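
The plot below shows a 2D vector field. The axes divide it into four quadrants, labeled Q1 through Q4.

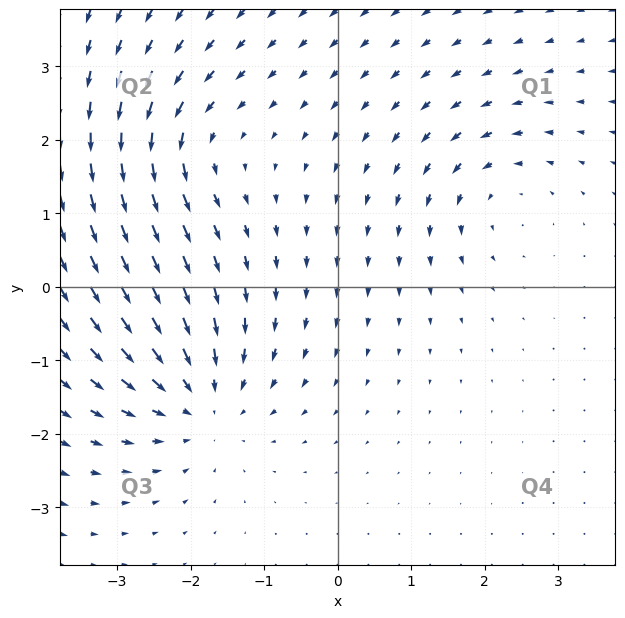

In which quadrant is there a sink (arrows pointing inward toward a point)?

The sink sits at approximately (-1.9, -1.6), which lies in quadrant Q3. The divergence there is about -4, negative as expected for a sink.

Q3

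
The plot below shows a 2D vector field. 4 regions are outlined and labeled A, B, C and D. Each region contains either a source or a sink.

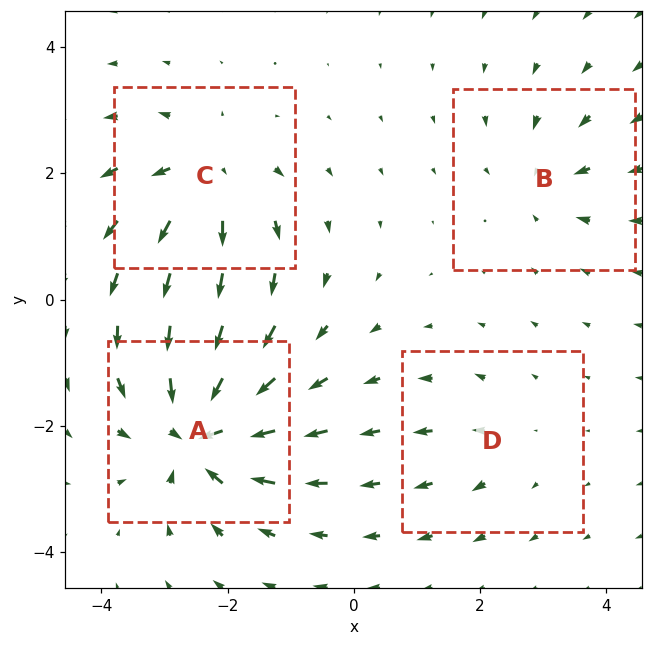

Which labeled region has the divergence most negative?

A

Divergence at each region's feature centre — A: about -8, B: about -4, C: about +6, D: about +2. Region A is most negative.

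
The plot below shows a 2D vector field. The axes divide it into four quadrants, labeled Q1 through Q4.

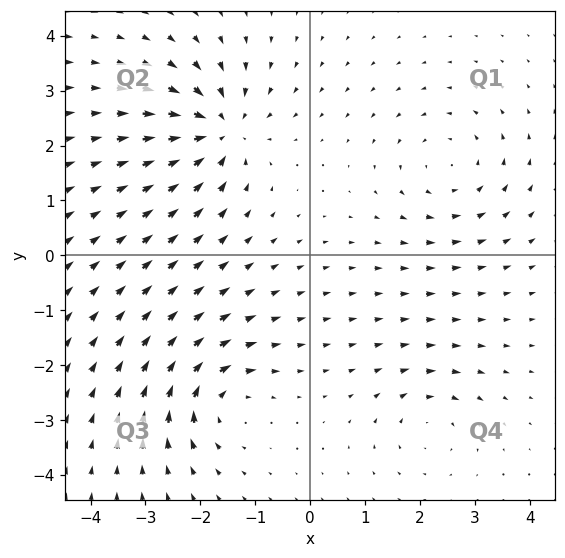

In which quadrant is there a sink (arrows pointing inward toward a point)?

Q2

The sink sits at approximately (-1.6, 2.3), which lies in quadrant Q2. The divergence there is about -7, negative as expected for a sink.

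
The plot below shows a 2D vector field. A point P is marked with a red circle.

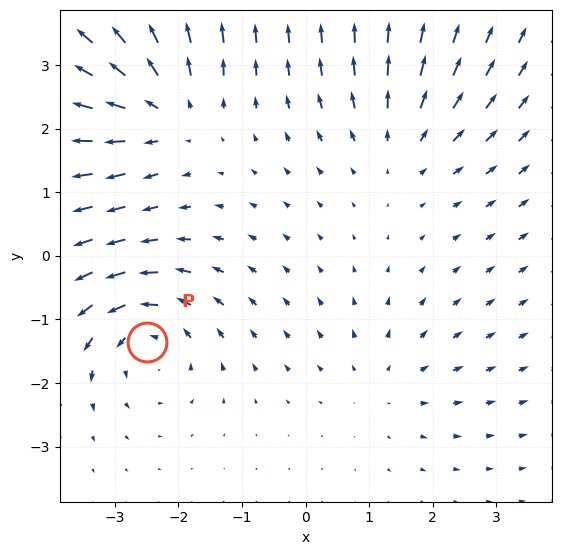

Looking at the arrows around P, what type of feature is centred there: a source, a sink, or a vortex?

vortex

At P (-2.5, -1.3) the arrows circulate counterclockwise. Divergence ≈0, curl about +5 — near-zero divergence with nonzero curl is a vortex.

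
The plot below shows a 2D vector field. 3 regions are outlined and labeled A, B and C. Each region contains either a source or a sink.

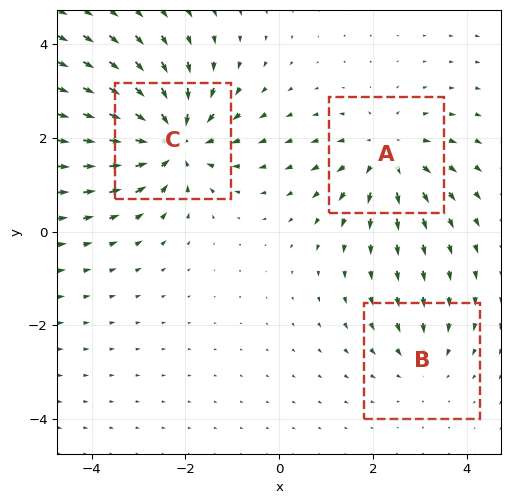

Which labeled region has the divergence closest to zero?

Divergence at each region's feature centre — A: about +3, B: about -2, C: about -5. Region B is closest to zero.

B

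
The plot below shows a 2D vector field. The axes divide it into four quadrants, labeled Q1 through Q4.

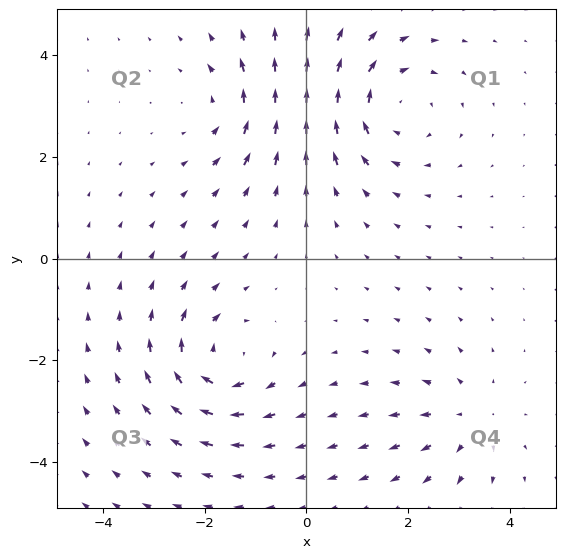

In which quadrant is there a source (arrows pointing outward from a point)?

The source sits at approximately (3.2, -3.1), which lies in quadrant Q4. The divergence there is about +3, positive as expected for a source.

Q4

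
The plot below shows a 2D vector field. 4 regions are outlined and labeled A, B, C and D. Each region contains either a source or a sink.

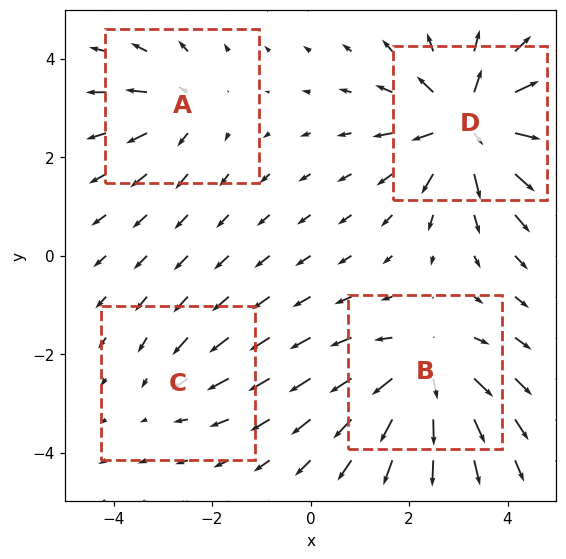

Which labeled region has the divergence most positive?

Divergence at each region's feature centre — A: about +4, B: about +6, C: about -2, D: about +8. Region D is most positive.

D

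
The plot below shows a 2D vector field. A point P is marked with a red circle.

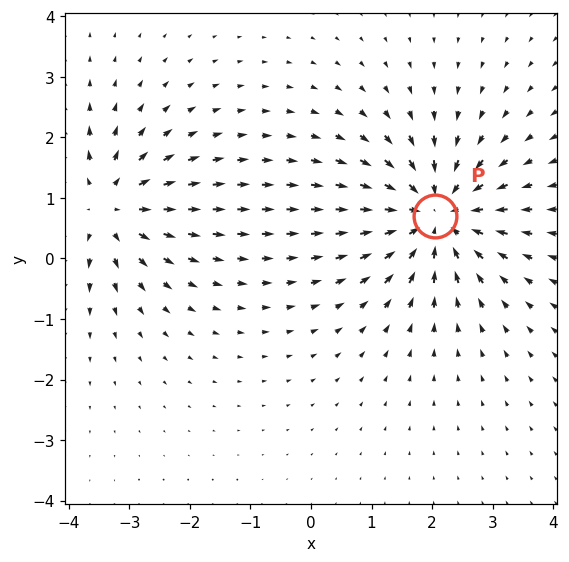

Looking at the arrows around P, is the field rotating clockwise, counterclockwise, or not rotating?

Near P at (2.1, 0.7) the arrows show no circulation. The curl there is ≈0.

not rotating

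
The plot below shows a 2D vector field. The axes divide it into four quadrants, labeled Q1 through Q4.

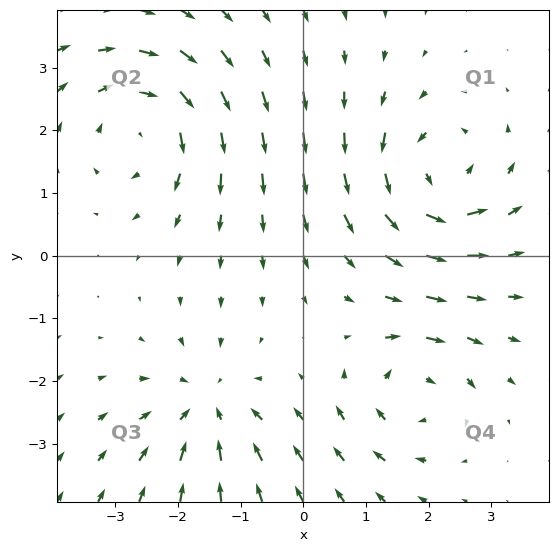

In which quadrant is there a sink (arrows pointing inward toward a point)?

The sink sits at approximately (-1.5, -2.4), which lies in quadrant Q3. The divergence there is about -4, negative as expected for a sink.

Q3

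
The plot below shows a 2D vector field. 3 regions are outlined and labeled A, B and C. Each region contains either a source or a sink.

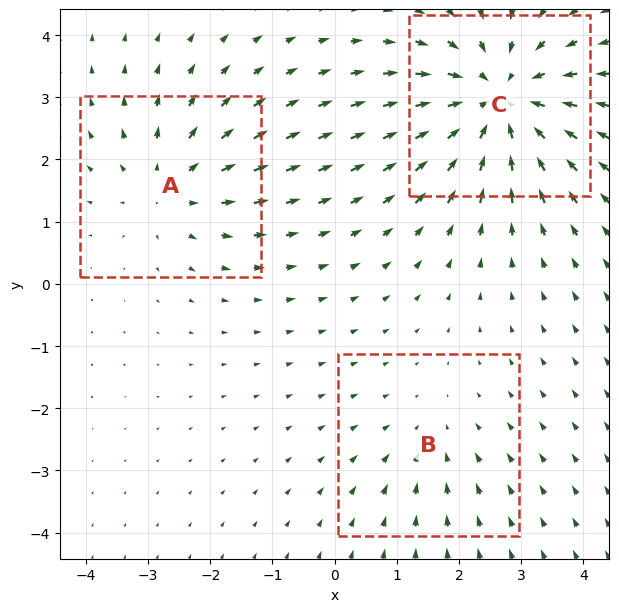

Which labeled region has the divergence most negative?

C

Divergence at each region's feature centre — A: about +3, B: about -2, C: about -4. Region C is most negative.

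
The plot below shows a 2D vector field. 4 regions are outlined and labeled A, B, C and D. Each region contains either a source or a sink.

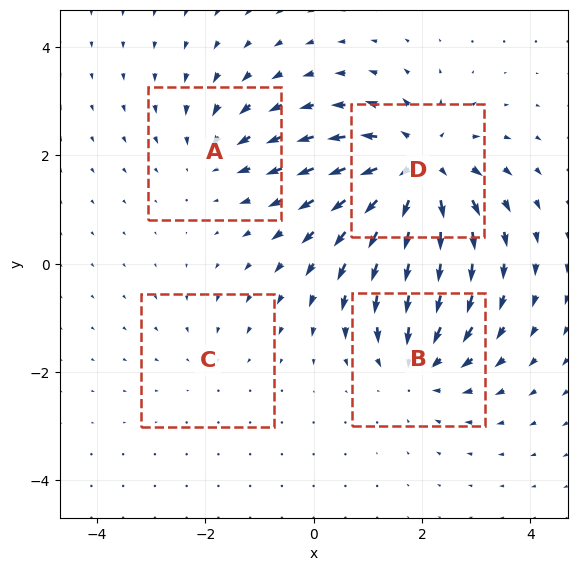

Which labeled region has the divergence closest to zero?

C

Divergence at each region's feature centre — A: about -3, B: about -5, C: about -2, D: about +7. Region C is closest to zero.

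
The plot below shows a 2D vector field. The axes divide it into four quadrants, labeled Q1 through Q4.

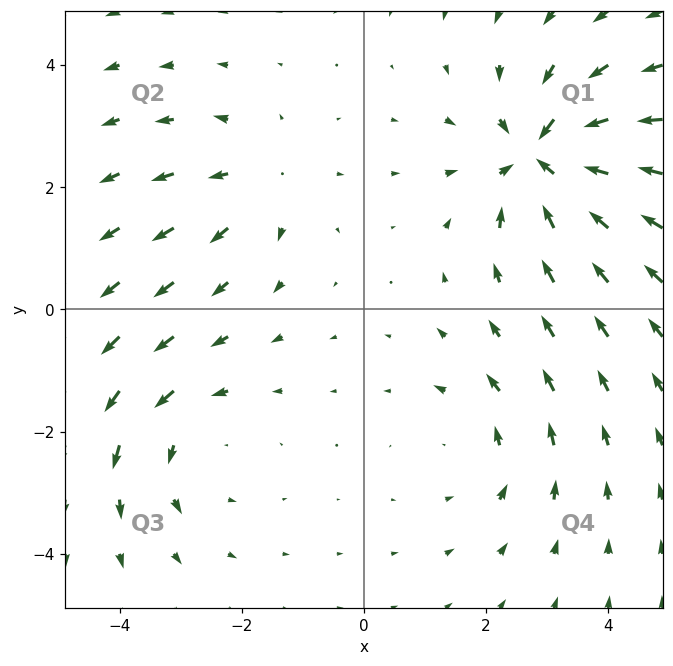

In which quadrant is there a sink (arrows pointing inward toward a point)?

The sink sits at approximately (2.9, 2.5), which lies in quadrant Q1. The divergence there is about -5, negative as expected for a sink.

Q1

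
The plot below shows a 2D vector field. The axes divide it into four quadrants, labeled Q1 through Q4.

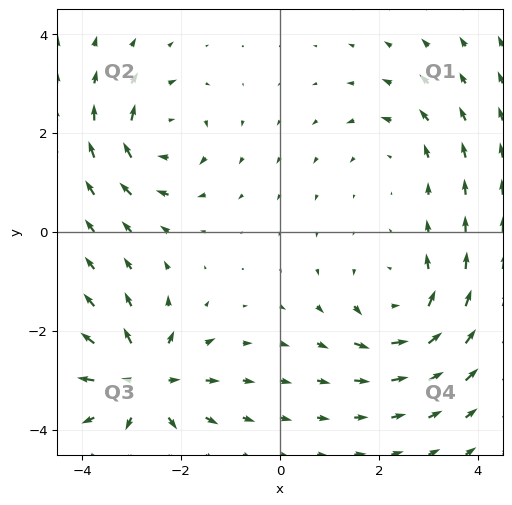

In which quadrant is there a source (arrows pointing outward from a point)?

Q3

The source sits at approximately (-2.7, -3.0), which lies in quadrant Q3. The divergence there is about +5, positive as expected for a source.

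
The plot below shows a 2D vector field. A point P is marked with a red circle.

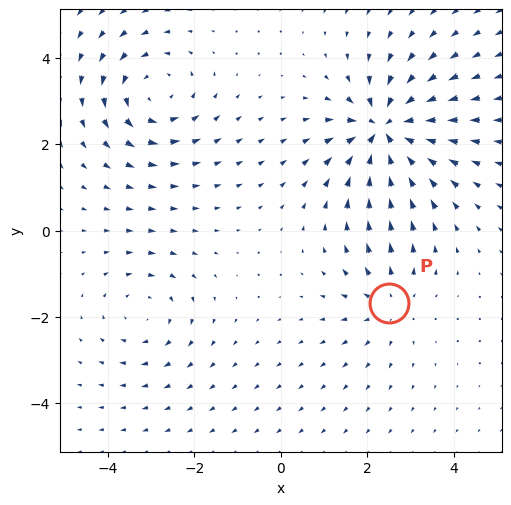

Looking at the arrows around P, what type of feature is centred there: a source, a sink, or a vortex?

At P (2.5, -1.7) the arrows spread outward. Divergence about +2, curl ≈0 — positive divergence with near-zero curl is a source.

source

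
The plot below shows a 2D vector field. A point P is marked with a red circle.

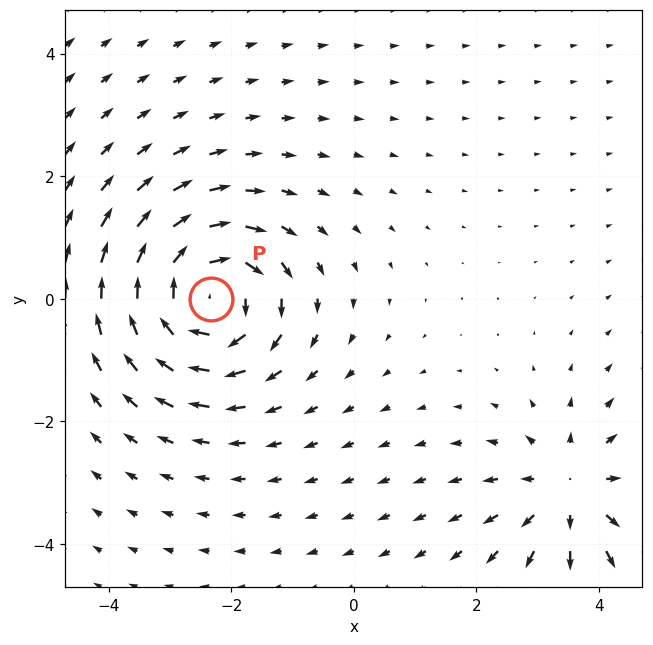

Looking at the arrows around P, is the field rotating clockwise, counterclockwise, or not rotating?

clockwise

Near P at (-2.3, -0.0) the arrows circulate clockwise. The curl (z-component) there is about -6; negative curl means clockwise rotation.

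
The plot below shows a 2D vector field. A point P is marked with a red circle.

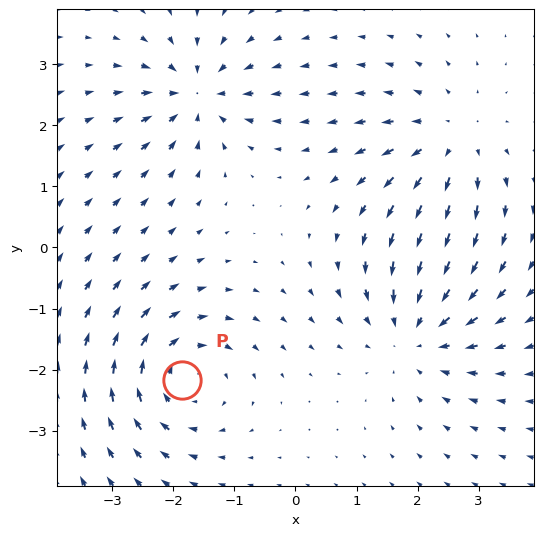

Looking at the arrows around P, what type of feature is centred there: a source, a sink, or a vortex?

vortex

At P (-1.9, -2.2) the arrows circulate clockwise. Divergence ≈0, curl about -5 — near-zero divergence with nonzero curl is a vortex.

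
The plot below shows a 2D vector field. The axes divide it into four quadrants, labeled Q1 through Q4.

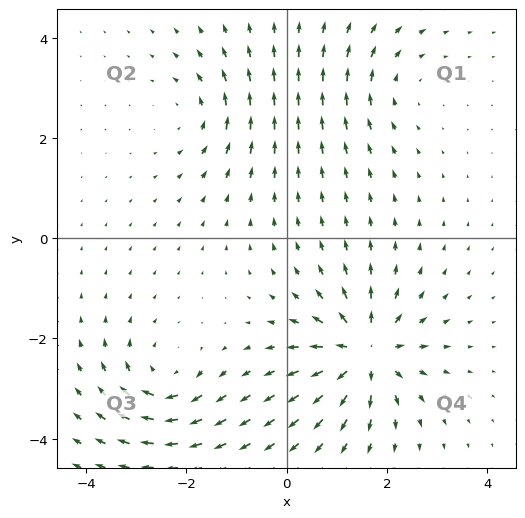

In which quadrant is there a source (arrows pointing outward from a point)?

Q4

The source sits at approximately (1.6, -2.3), which lies in quadrant Q4. The divergence there is about +6, positive as expected for a source.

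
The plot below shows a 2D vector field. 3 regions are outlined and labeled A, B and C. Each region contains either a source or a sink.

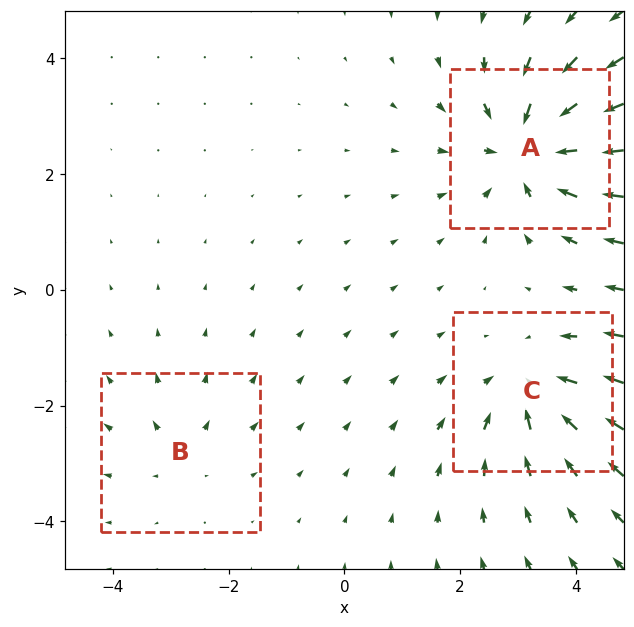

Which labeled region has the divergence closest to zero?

Divergence at each region's feature centre — A: about -5, B: about +2, C: about -4. Region B is closest to zero.

B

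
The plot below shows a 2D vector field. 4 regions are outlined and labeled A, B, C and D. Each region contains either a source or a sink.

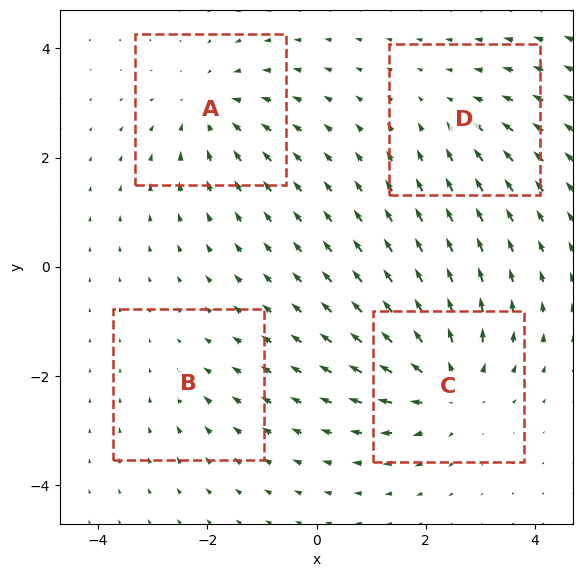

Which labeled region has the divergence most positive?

C

Divergence at each region's feature centre — A: about -5, B: about -2, C: about +6, D: about -3. Region C is most positive.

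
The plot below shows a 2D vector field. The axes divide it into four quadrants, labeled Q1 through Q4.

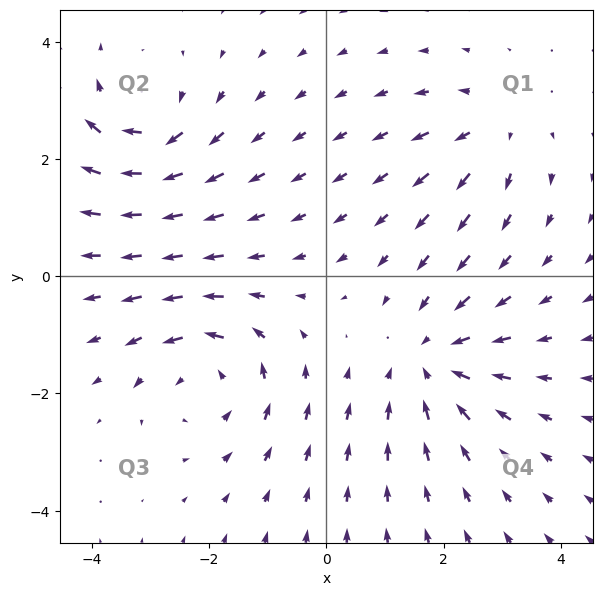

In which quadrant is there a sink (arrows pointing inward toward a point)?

Q4

The sink sits at approximately (1.8, -1.5), which lies in quadrant Q4. The divergence there is about -4, negative as expected for a sink.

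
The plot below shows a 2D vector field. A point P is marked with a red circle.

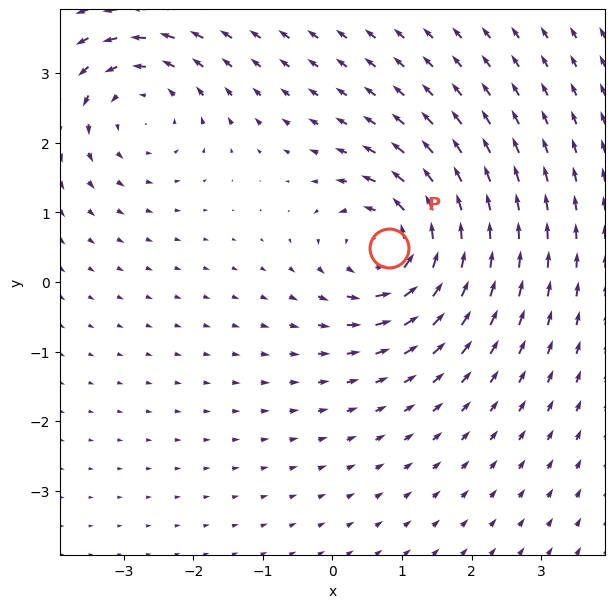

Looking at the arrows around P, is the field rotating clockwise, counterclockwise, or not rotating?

Near P at (0.8, 0.5) the arrows circulate counterclockwise. The curl (z-component) there is about +4; positive curl means counterclockwise rotation.

counterclockwise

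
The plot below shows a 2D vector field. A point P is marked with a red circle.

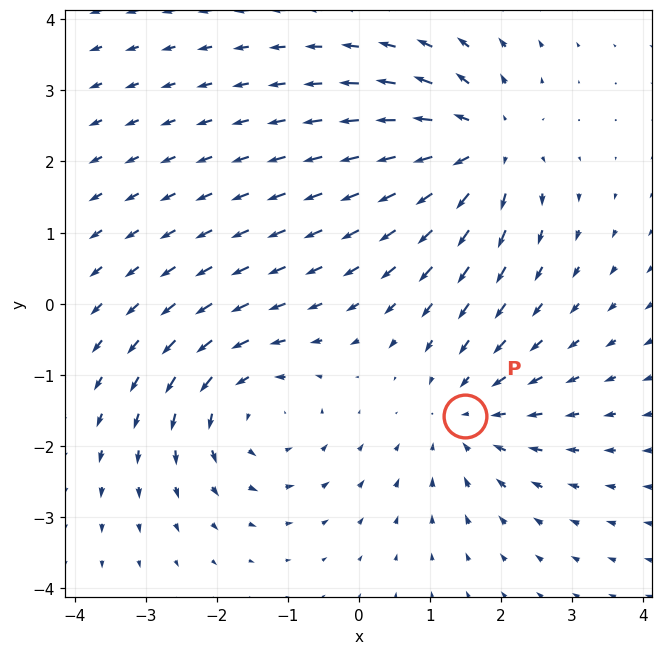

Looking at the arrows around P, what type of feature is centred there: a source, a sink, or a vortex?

sink

At P (1.5, -1.6) the arrows converge inward. Divergence about -3, curl ≈0 — negative divergence with near-zero curl is a sink.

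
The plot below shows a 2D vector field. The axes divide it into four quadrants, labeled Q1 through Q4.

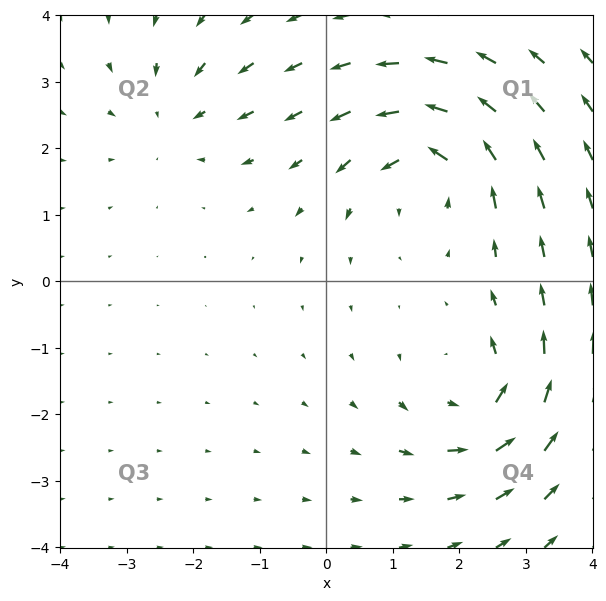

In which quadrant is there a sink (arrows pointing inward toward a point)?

Q2

The sink sits at approximately (-2.3, 2.5), which lies in quadrant Q2. The divergence there is about -3, negative as expected for a sink.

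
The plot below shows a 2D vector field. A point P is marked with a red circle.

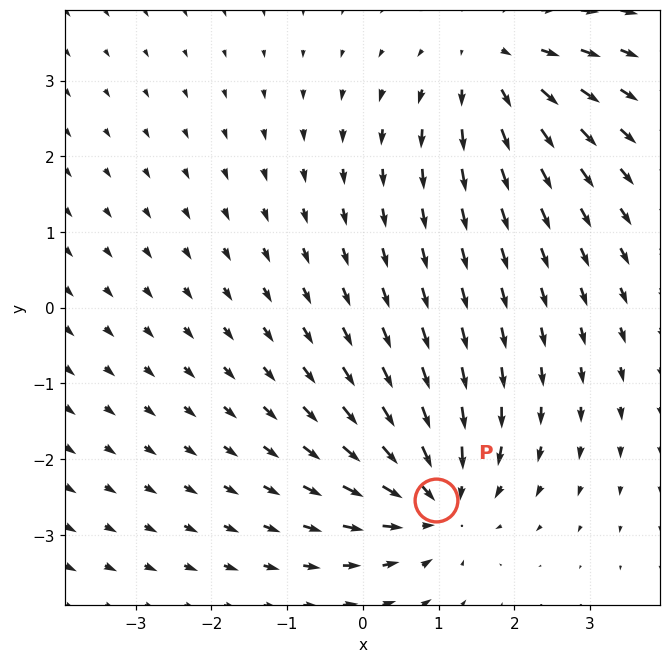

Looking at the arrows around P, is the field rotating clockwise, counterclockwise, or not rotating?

Near P at (1.0, -2.5) the arrows show no circulation. The curl there is ≈0.

not rotating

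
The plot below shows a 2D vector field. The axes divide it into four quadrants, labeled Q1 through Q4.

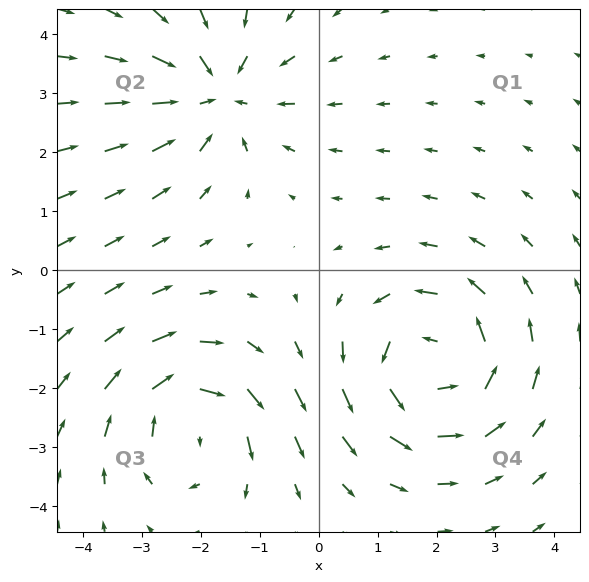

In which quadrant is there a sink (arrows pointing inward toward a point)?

The sink sits at approximately (-1.7, 3.0), which lies in quadrant Q2. The divergence there is about -4, negative as expected for a sink.

Q2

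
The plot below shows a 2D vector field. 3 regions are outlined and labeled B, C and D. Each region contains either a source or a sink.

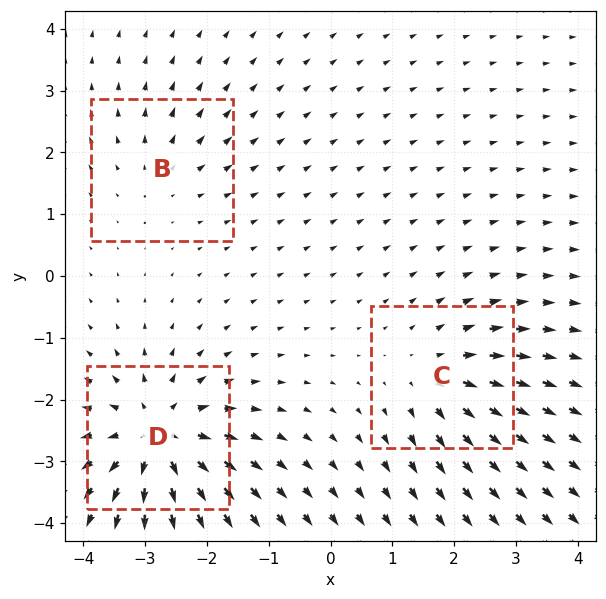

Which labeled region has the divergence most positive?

D

Divergence at each region's feature centre — B: about +2, C: about +4, D: about +6. Region D is most positive.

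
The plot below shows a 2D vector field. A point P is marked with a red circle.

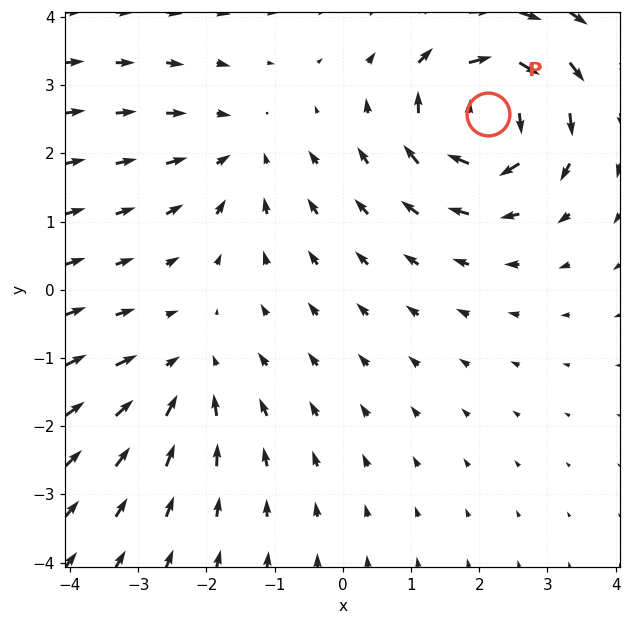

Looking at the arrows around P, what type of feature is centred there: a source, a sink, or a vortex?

At P (2.1, 2.6) the arrows circulate clockwise. Divergence ≈0, curl about -6 — near-zero divergence with nonzero curl is a vortex.

vortex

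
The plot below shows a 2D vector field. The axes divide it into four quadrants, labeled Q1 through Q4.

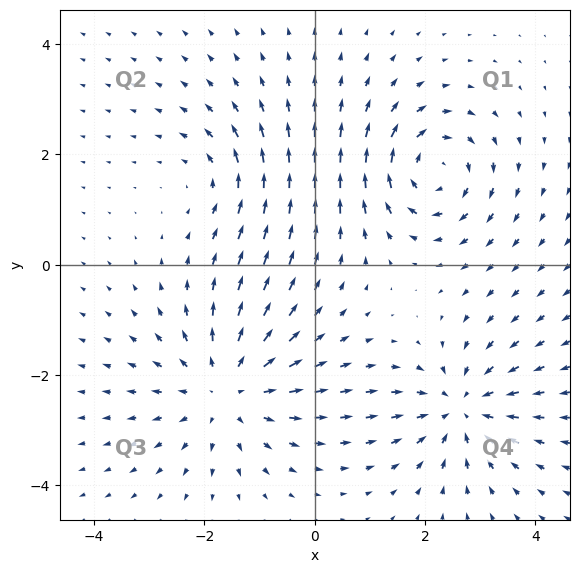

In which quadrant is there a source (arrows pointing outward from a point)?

The source sits at approximately (-1.6, -2.3), which lies in quadrant Q3. The divergence there is about +4, positive as expected for a source.

Q3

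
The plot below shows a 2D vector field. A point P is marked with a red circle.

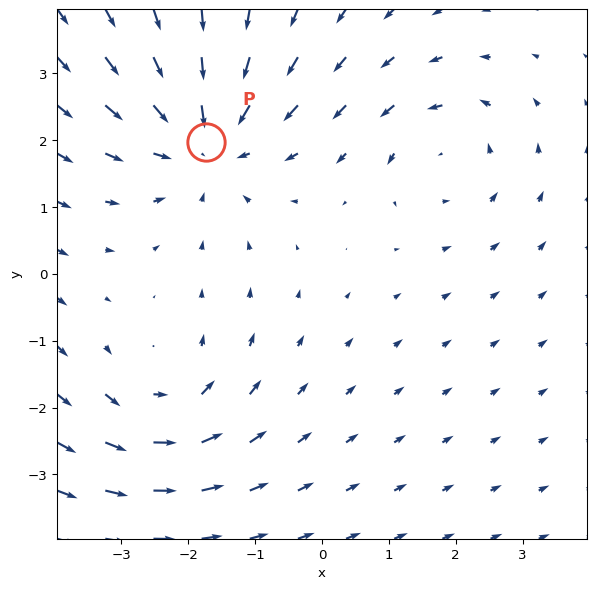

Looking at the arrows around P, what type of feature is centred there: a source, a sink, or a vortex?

sink

At P (-1.7, 2.0) the arrows converge inward. Divergence about -4, curl ≈0 — negative divergence with near-zero curl is a sink.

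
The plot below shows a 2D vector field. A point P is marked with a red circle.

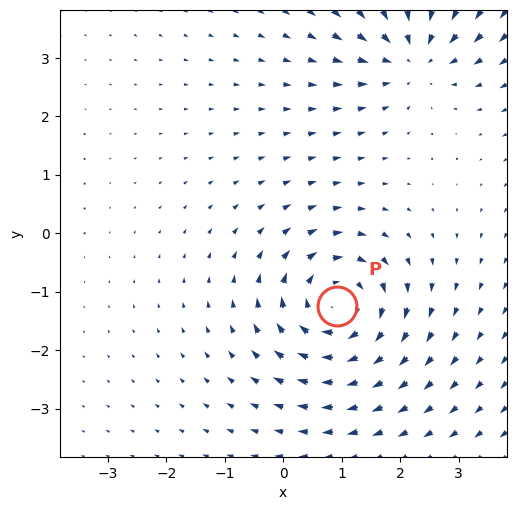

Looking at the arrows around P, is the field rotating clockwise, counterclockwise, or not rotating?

Near P at (0.9, -1.2) the arrows circulate clockwise. The curl (z-component) there is about -5; negative curl means clockwise rotation.

clockwise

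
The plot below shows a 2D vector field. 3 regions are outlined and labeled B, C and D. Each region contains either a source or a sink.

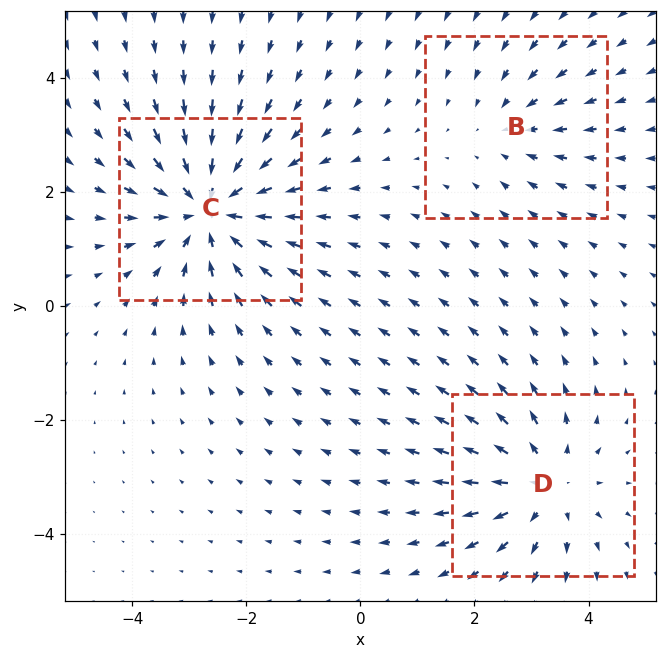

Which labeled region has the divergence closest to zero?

B

Divergence at each region's feature centre — B: about -2, C: about -4, D: about +3. Region B is closest to zero.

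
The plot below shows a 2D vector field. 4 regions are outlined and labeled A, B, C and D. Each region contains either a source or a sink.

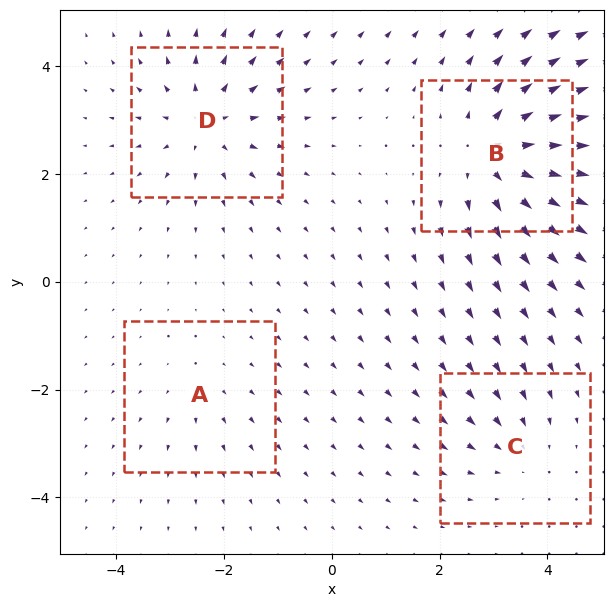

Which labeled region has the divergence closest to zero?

A

Divergence at each region's feature centre — A: about +2, B: about +7, C: about -3, D: about +5. Region A is closest to zero.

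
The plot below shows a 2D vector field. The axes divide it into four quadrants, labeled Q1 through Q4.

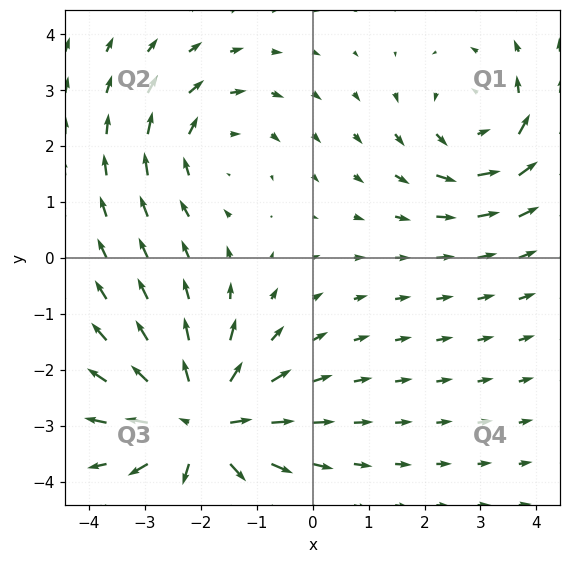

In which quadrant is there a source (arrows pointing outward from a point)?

Q3

The source sits at approximately (-2.0, -3.0), which lies in quadrant Q3. The divergence there is about +5, positive as expected for a source.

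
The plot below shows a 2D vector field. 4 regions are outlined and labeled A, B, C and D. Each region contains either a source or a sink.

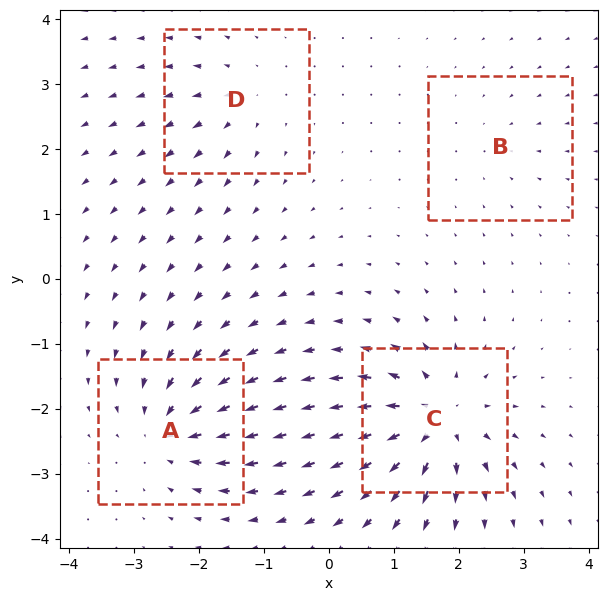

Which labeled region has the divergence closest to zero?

Divergence at each region's feature centre — A: about -7, B: about -2, C: about +9, D: about +4. Region B is closest to zero.

B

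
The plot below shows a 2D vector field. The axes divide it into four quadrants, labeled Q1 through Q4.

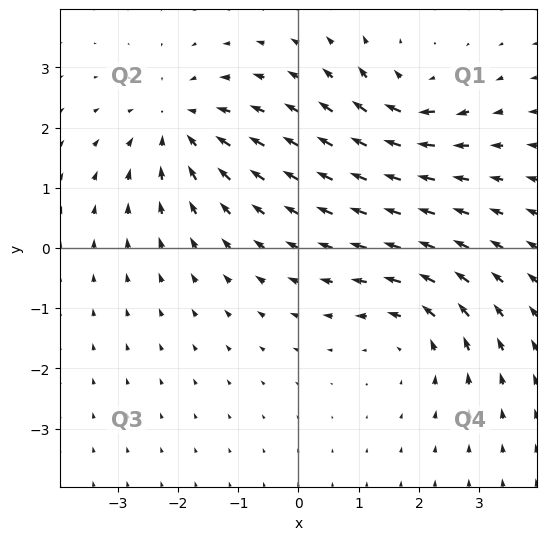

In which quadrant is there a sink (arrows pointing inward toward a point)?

Q2

The sink sits at approximately (-2.0, 2.0), which lies in quadrant Q2. The divergence there is about -4, negative as expected for a sink.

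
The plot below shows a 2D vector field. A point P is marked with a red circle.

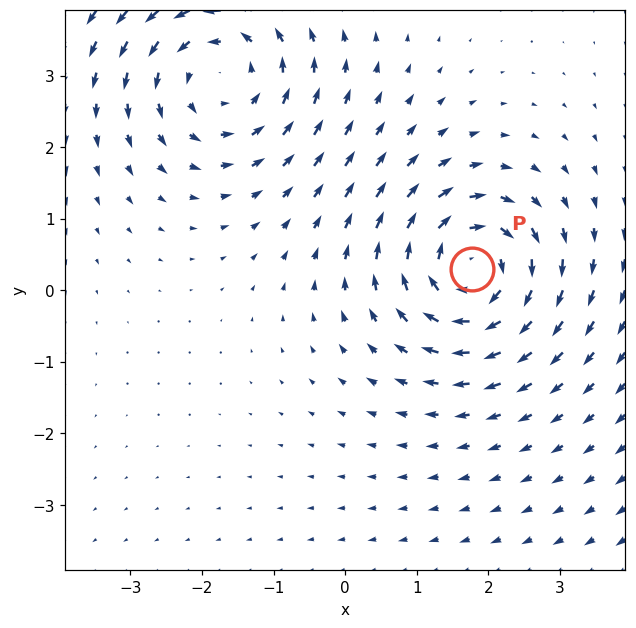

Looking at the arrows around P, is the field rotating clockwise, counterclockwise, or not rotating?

clockwise

Near P at (1.8, 0.3) the arrows circulate clockwise. The curl (z-component) there is about -6; negative curl means clockwise rotation.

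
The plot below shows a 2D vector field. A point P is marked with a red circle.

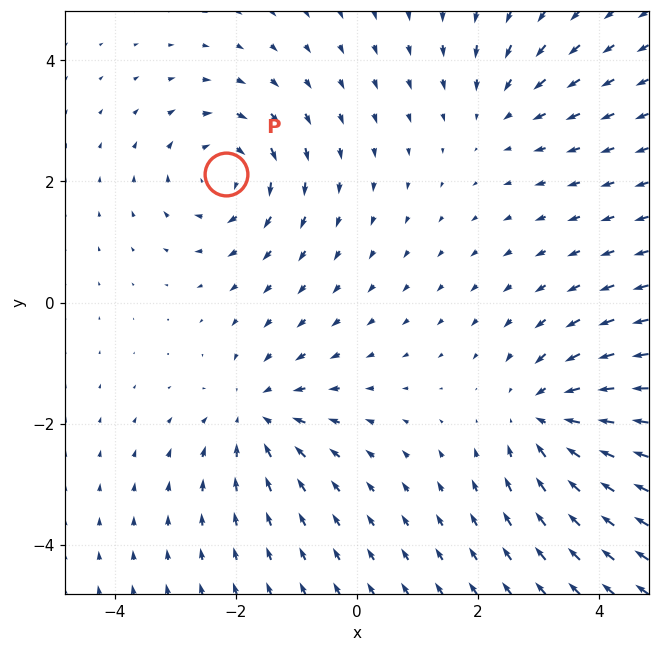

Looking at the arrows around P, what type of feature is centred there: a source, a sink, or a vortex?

At P (-2.2, 2.1) the arrows circulate clockwise. Divergence ≈0, curl about -5 — near-zero divergence with nonzero curl is a vortex.

vortex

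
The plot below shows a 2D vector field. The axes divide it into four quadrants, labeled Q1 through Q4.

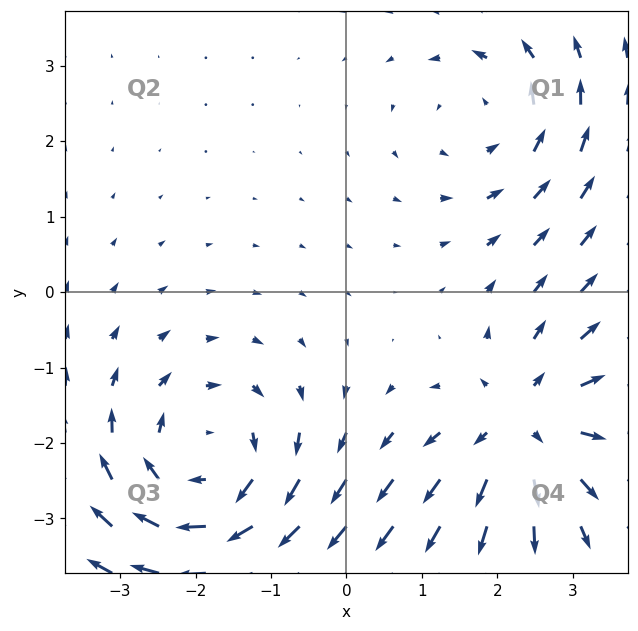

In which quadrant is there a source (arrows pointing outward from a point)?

The source sits at approximately (2.4, -1.8), which lies in quadrant Q4. The divergence there is about +4, positive as expected for a source.

Q4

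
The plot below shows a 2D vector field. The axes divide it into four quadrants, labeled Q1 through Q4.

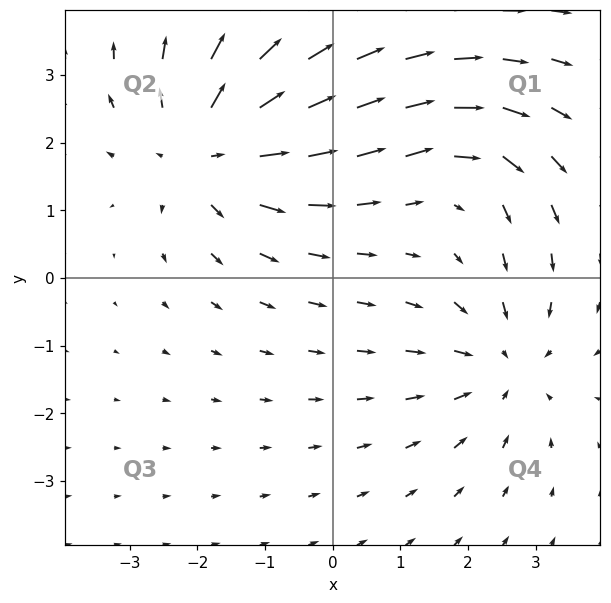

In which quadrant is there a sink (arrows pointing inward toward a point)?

Q4

The sink sits at approximately (2.5, -1.3), which lies in quadrant Q4. The divergence there is about -3, negative as expected for a sink.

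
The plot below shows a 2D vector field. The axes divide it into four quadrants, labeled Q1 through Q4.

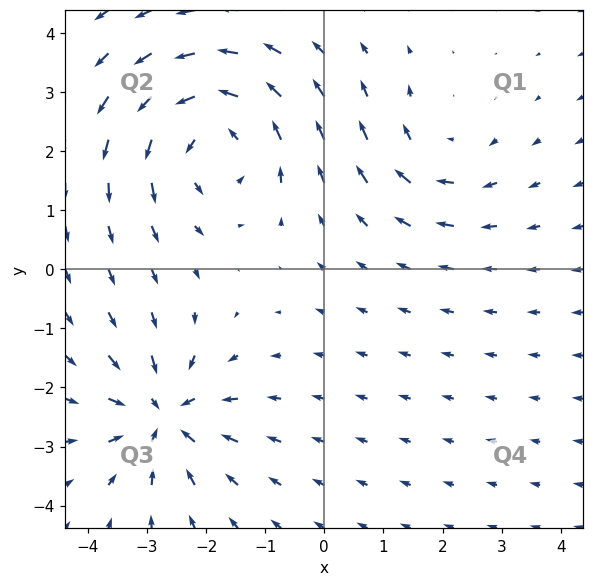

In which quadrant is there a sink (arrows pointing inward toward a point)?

The sink sits at approximately (-2.7, -2.5), which lies in quadrant Q3. The divergence there is about -4, negative as expected for a sink.

Q3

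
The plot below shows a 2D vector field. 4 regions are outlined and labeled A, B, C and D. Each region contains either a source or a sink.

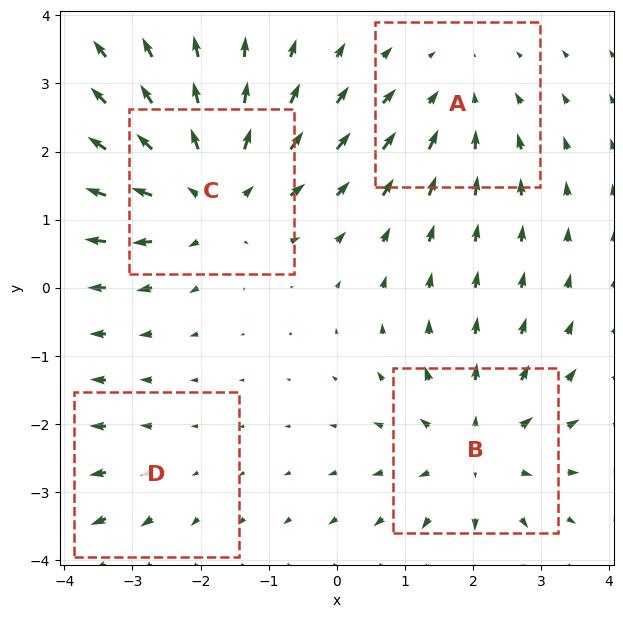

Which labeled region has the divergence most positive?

C

Divergence at each region's feature centre — A: about -3, B: about +4, C: about +5, D: about +2. Region C is most positive.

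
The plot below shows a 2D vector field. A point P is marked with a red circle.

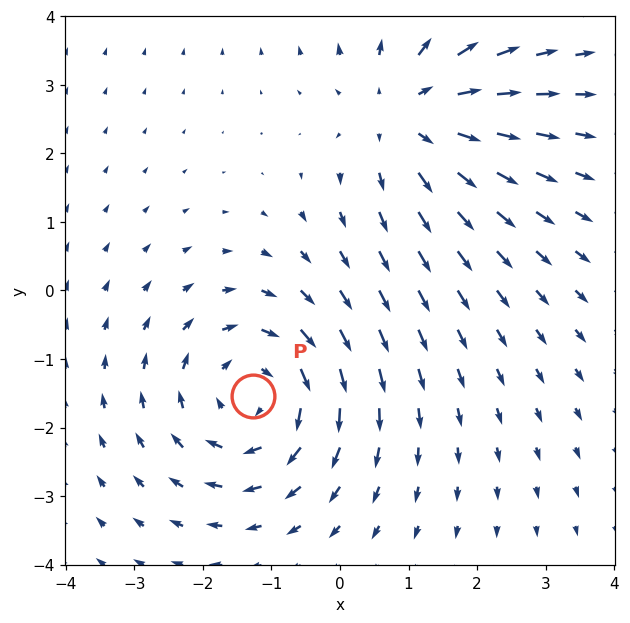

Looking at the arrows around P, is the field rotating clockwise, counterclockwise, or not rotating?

Near P at (-1.3, -1.5) the arrows circulate clockwise. The curl (z-component) there is about -4; negative curl means clockwise rotation.

clockwise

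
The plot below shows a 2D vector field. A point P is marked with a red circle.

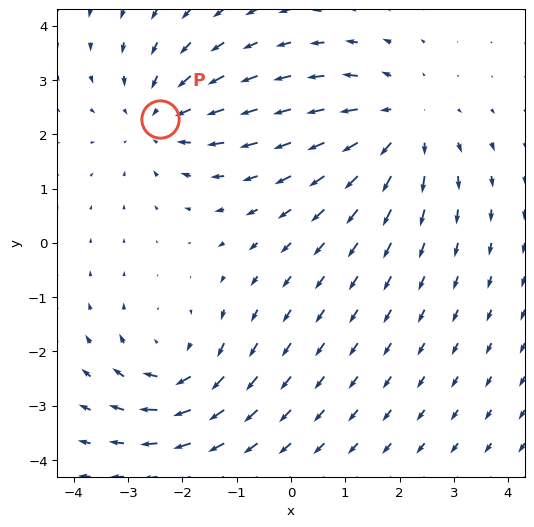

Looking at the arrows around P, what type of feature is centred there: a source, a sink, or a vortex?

sink

At P (-2.4, 2.3) the arrows converge inward. Divergence about -3, curl ≈0 — negative divergence with near-zero curl is a sink.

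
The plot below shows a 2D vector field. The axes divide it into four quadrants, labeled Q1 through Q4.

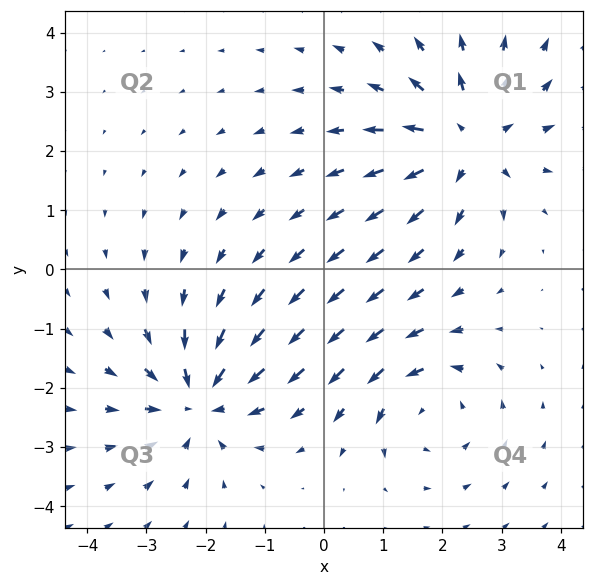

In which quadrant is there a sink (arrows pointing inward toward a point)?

Q3

The sink sits at approximately (-2.1, -2.2), which lies in quadrant Q3. The divergence there is about -5, negative as expected for a sink.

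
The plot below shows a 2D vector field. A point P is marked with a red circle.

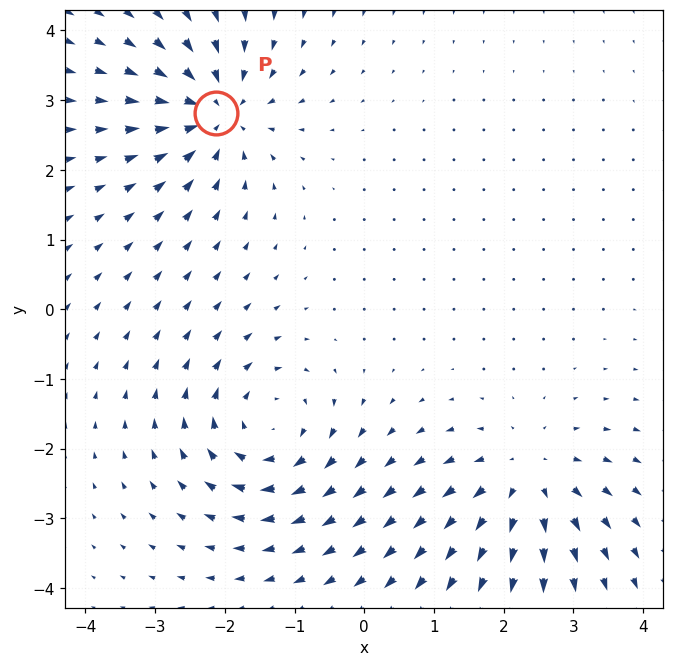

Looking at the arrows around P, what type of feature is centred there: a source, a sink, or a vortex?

sink

At P (-2.1, 2.8) the arrows converge inward. Divergence about -6, curl ≈0 — negative divergence with near-zero curl is a sink.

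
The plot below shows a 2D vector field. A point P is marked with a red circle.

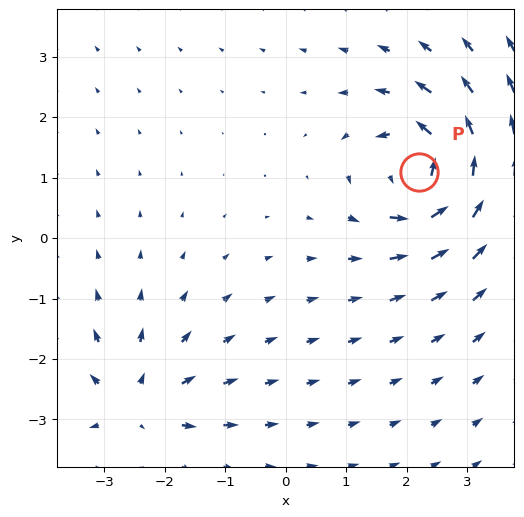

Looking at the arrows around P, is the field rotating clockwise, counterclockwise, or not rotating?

counterclockwise

Near P at (2.2, 1.1) the arrows circulate counterclockwise. The curl (z-component) there is about +7; positive curl means counterclockwise rotation.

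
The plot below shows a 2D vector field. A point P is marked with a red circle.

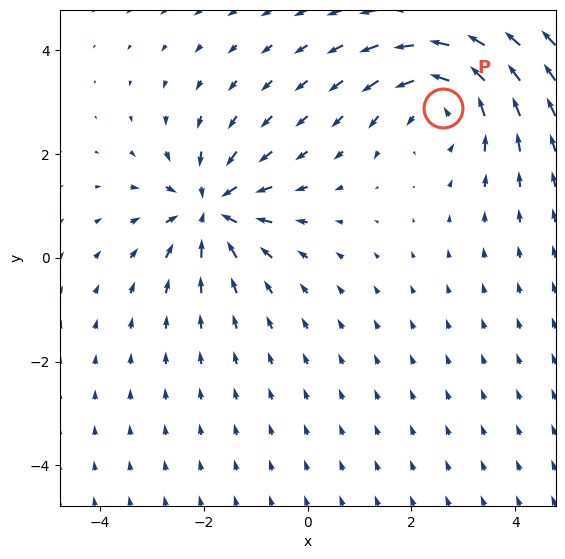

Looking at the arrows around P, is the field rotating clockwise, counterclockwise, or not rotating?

counterclockwise

Near P at (2.6, 2.9) the arrows circulate counterclockwise. The curl (z-component) there is about +4; positive curl means counterclockwise rotation.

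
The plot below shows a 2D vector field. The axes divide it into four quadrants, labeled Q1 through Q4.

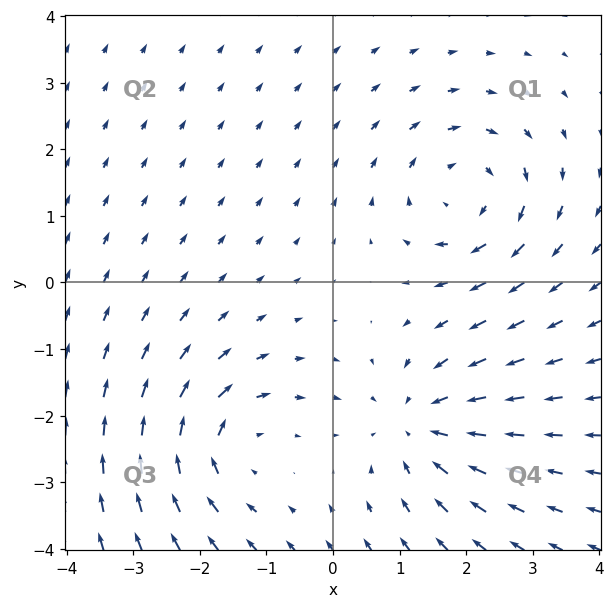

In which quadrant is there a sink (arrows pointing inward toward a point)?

The sink sits at approximately (1.3, -2.1), which lies in quadrant Q4. The divergence there is about -4, negative as expected for a sink.

Q4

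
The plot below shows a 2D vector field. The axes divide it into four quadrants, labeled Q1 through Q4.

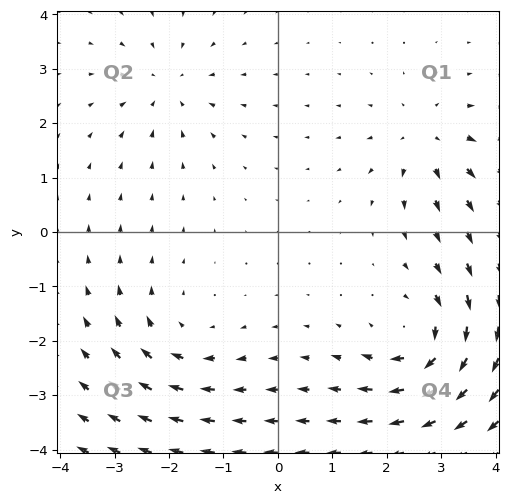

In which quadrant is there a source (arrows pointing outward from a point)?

The source sits at approximately (2.7, 1.7), which lies in quadrant Q1. The divergence there is about +4, positive as expected for a source.

Q1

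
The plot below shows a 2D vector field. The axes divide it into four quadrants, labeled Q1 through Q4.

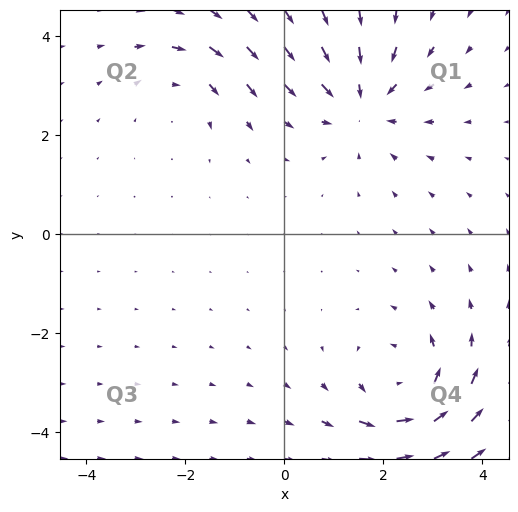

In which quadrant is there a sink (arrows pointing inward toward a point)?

Q1

The sink sits at approximately (1.6, 2.7), which lies in quadrant Q1. The divergence there is about -4, negative as expected for a sink.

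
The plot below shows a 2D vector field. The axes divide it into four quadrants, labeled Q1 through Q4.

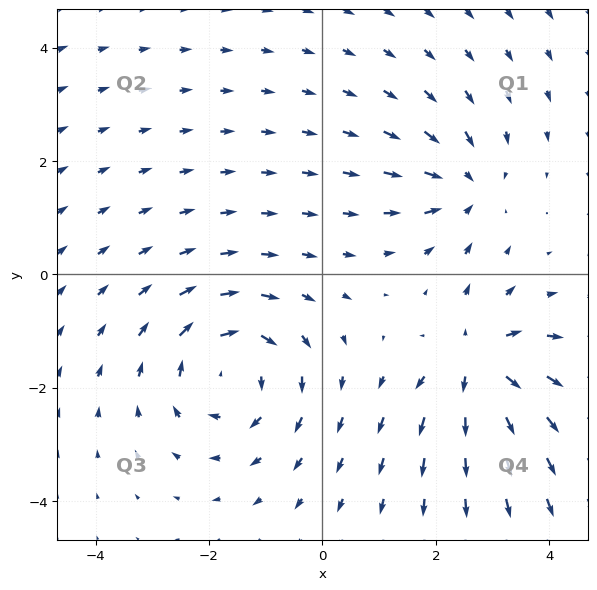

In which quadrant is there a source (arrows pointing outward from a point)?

Q4

The source sits at approximately (2.7, -1.6), which lies in quadrant Q4. The divergence there is about +6, positive as expected for a source.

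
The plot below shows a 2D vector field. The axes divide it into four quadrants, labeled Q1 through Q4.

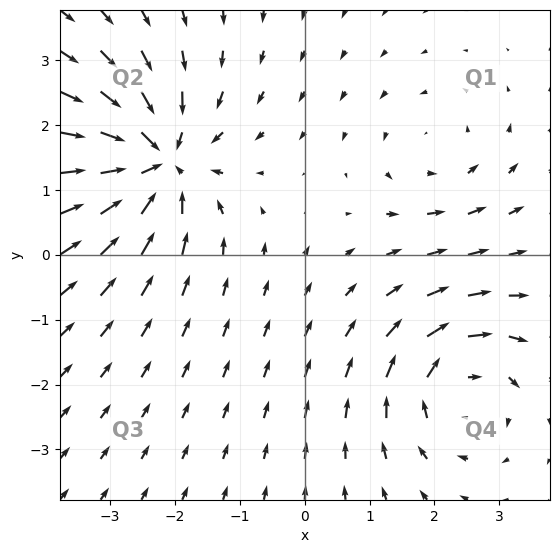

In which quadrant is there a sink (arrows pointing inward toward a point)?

Q2

The sink sits at approximately (-2.3, 1.4), which lies in quadrant Q2. The divergence there is about -6, negative as expected for a sink.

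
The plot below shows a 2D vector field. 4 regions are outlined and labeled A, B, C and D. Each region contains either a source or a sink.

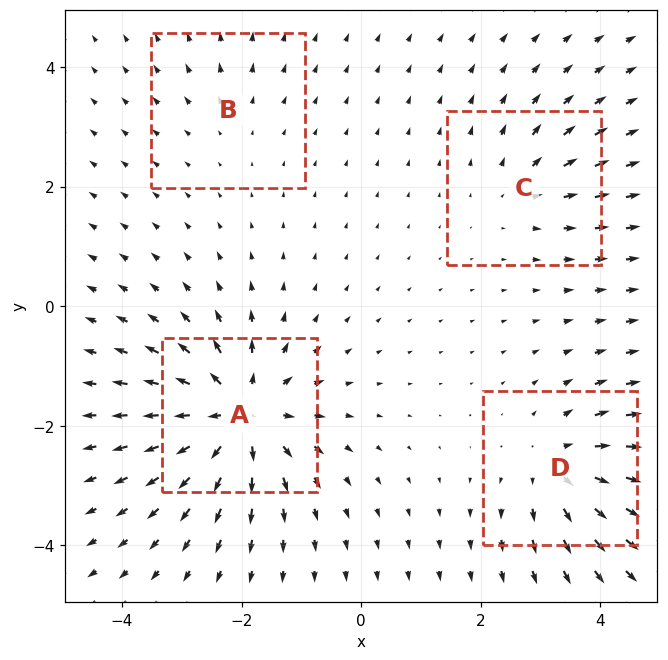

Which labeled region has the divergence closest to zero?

Divergence at each region's feature centre — A: about +8, B: about +2, C: about +3, D: about +5. Region B is closest to zero.

B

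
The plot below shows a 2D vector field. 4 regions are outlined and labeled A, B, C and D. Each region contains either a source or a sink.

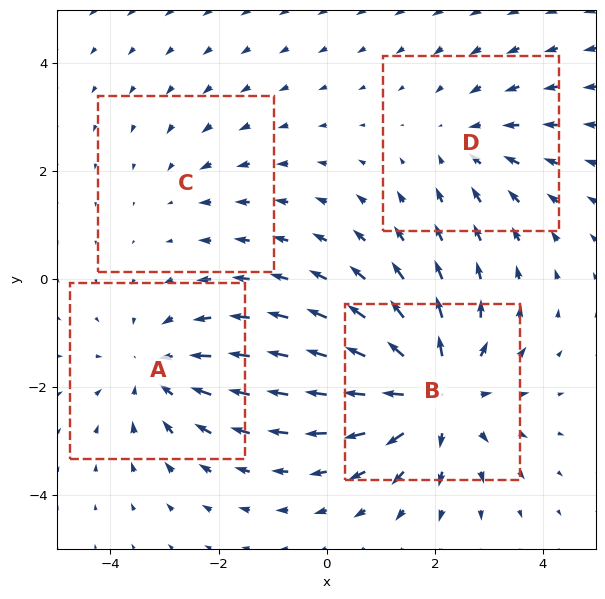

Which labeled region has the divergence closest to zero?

Divergence at each region's feature centre — A: about -4, B: about +6, C: about -2, D: about -3. Region C is closest to zero.

C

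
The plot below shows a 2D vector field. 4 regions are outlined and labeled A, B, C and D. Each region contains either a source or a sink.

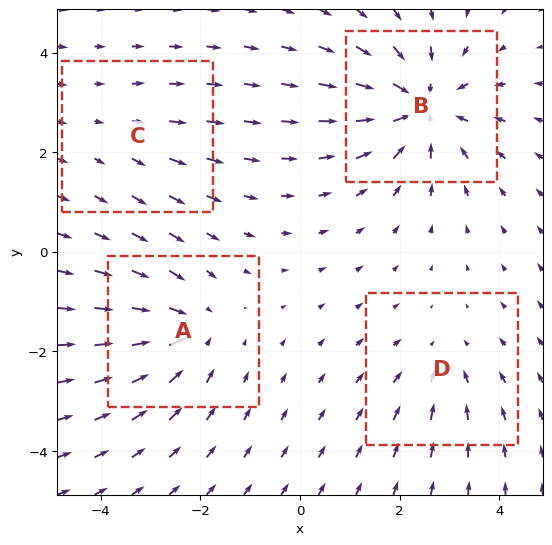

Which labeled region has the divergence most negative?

Divergence at each region's feature centre — A: about -5, B: about -7, C: about +2, D: about -3. Region B is most negative.

B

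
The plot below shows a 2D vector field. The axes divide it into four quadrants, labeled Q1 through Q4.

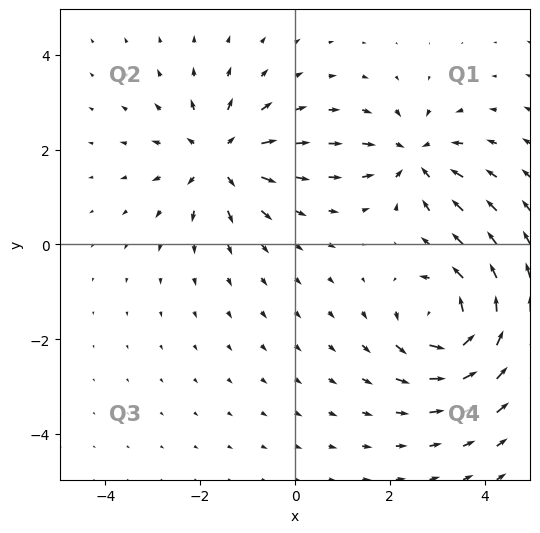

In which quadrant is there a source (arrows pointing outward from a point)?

The source sits at approximately (-1.6, 1.8), which lies in quadrant Q2. The divergence there is about +4, positive as expected for a source.

Q2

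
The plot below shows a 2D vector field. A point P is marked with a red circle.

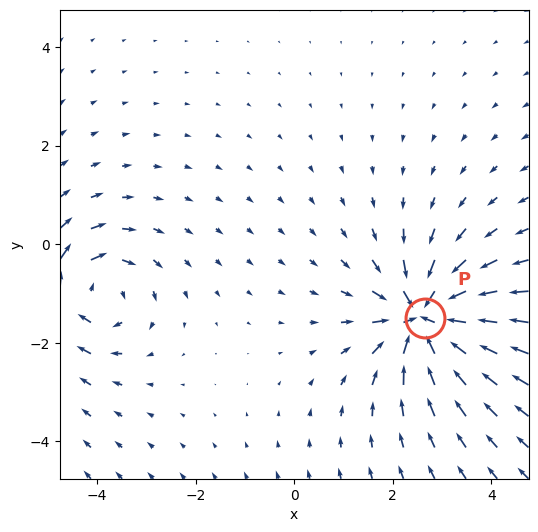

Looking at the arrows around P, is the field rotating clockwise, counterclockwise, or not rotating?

Near P at (2.7, -1.5) the arrows show no circulation. The curl there is ≈0.

not rotating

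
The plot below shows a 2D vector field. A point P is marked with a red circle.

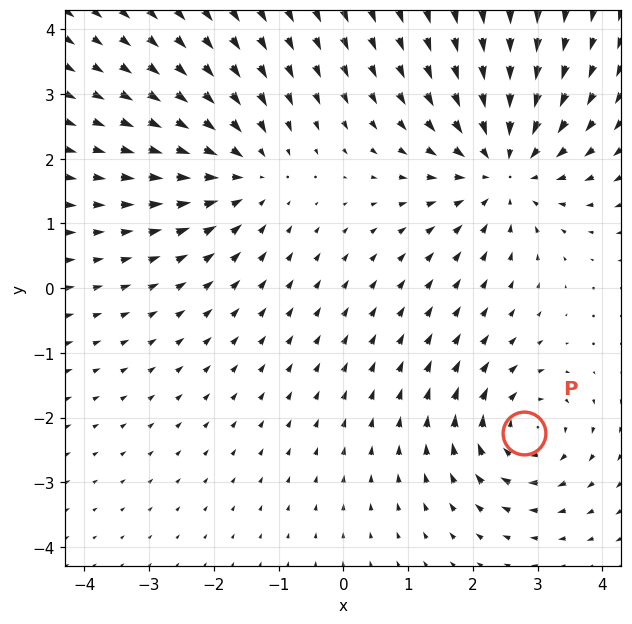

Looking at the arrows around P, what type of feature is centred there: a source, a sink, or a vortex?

vortex

At P (2.8, -2.2) the arrows circulate clockwise. Divergence ≈0, curl about -5 — near-zero divergence with nonzero curl is a vortex.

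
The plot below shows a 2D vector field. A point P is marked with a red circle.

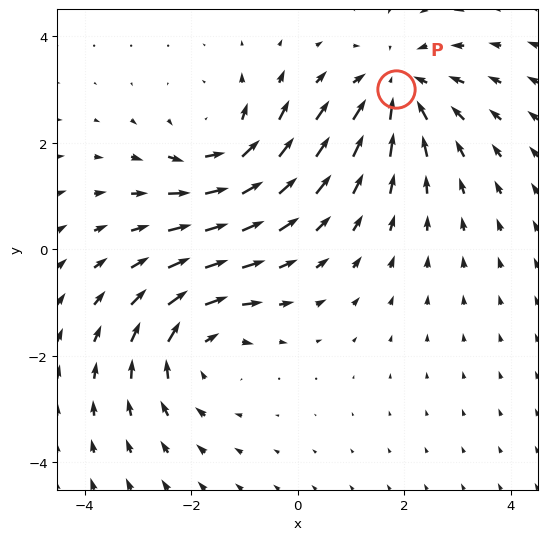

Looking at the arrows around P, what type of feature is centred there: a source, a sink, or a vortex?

sink

At P (1.9, 3.0) the arrows converge inward. Divergence about -3, curl ≈0 — negative divergence with near-zero curl is a sink.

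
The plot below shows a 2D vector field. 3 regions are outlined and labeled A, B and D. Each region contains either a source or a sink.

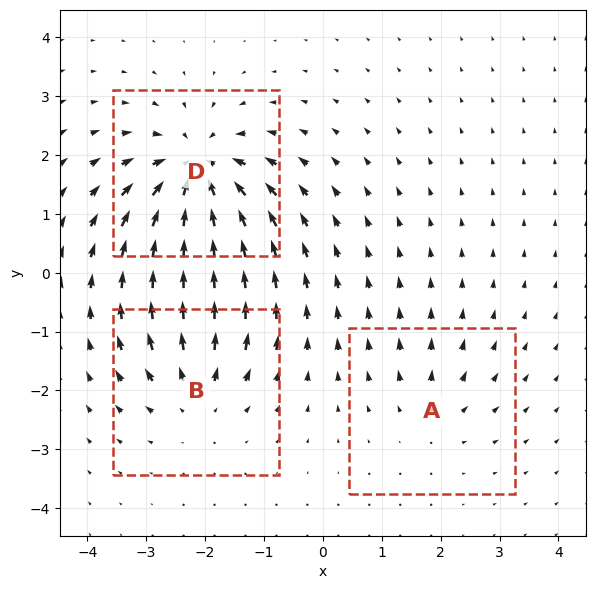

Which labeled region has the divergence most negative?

D

Divergence at each region's feature centre — A: about +2, B: about +4, D: about -6. Region D is most negative.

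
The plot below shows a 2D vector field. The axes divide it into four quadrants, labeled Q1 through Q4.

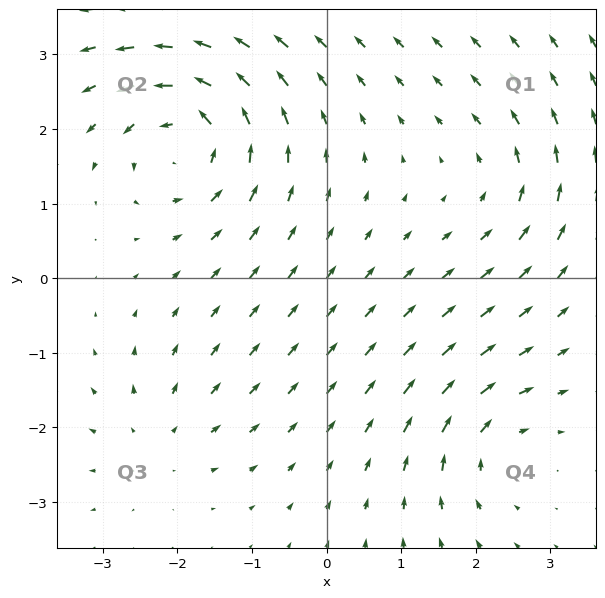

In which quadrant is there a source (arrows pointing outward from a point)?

The source sits at approximately (-2.3, -2.1), which lies in quadrant Q3. The divergence there is about +3, positive as expected for a source.

Q3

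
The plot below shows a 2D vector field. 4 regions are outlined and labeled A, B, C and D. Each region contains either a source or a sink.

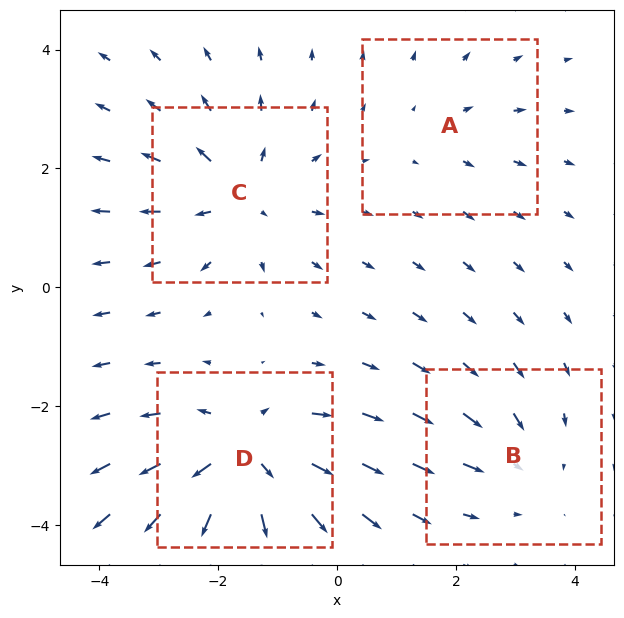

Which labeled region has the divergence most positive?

D

Divergence at each region's feature centre — A: about +2, B: about -3, C: about +5, D: about +6. Region D is most positive.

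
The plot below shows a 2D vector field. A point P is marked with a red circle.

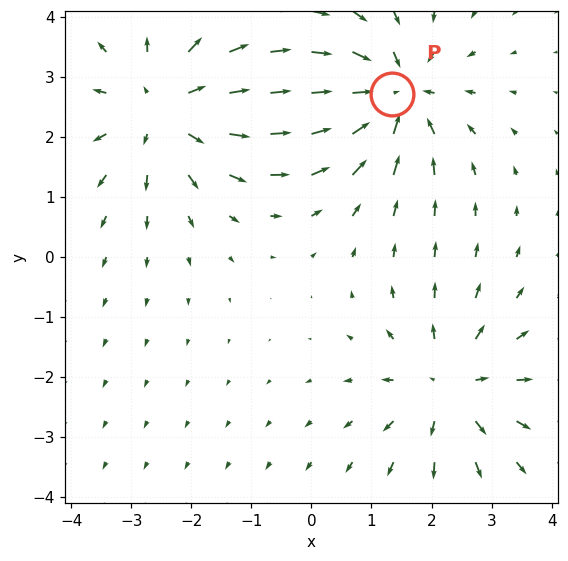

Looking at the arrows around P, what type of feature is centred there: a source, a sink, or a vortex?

sink

At P (1.3, 2.7) the arrows converge inward. Divergence about -5, curl ≈0 — negative divergence with near-zero curl is a sink.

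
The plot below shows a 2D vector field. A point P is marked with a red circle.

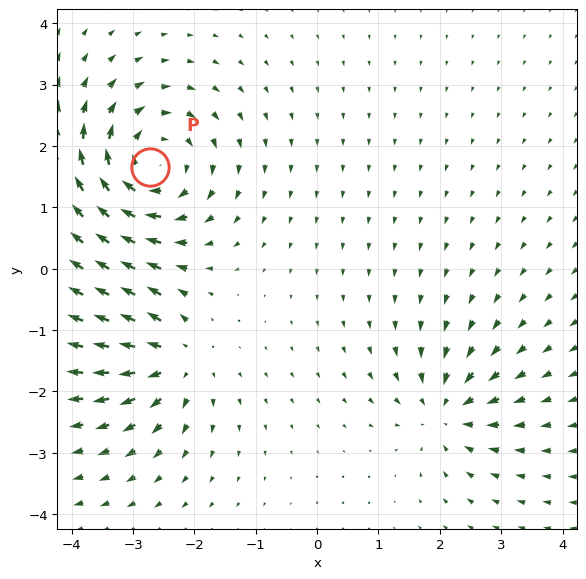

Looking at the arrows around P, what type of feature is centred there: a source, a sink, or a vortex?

vortex

At P (-2.7, 1.7) the arrows circulate clockwise. Divergence ≈0, curl about -5 — near-zero divergence with nonzero curl is a vortex.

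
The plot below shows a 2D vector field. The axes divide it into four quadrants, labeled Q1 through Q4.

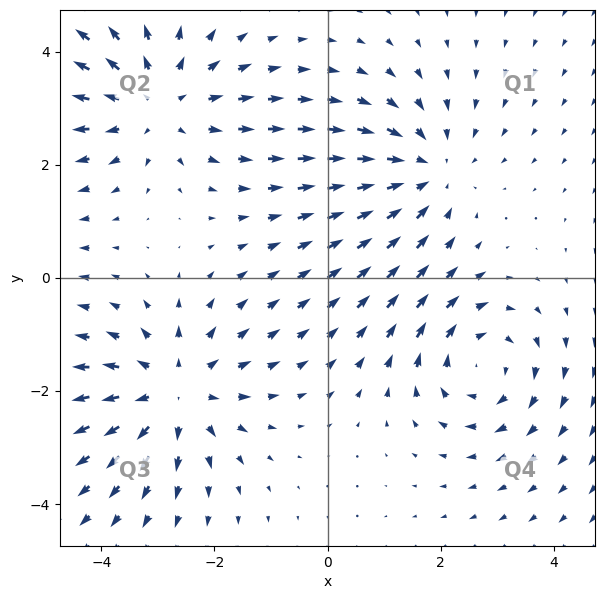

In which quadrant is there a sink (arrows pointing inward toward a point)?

The sink sits at approximately (1.7, 1.9), which lies in quadrant Q1. The divergence there is about -3, negative as expected for a sink.

Q1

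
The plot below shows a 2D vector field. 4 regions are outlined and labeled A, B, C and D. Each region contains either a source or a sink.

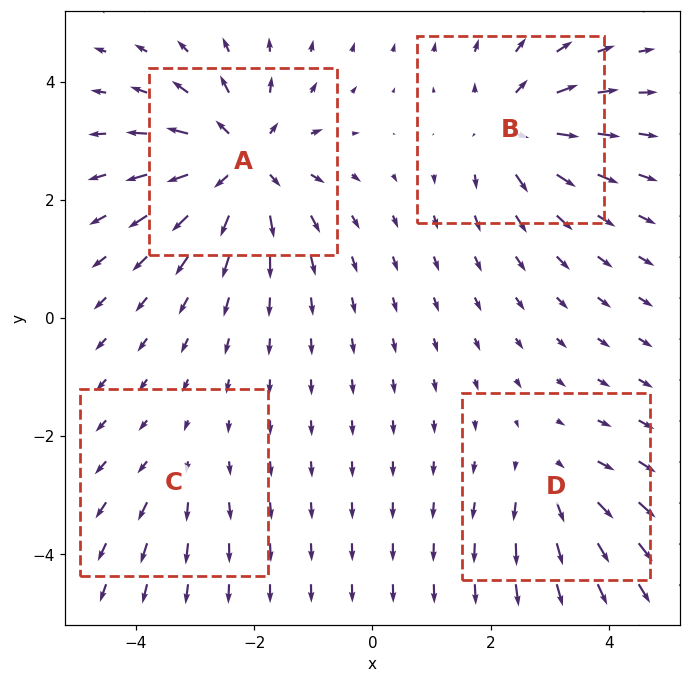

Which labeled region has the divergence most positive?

Divergence at each region's feature centre — A: about +7, B: about +5, C: about +2, D: about +3. Region A is most positive.

A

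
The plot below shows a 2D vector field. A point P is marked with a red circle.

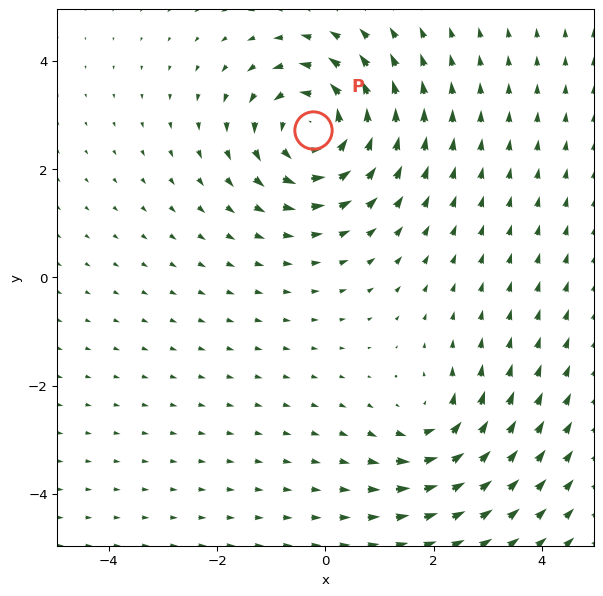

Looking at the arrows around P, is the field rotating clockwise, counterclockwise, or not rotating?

counterclockwise

Near P at (-0.2, 2.7) the arrows circulate counterclockwise. The curl (z-component) there is about +5; positive curl means counterclockwise rotation.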